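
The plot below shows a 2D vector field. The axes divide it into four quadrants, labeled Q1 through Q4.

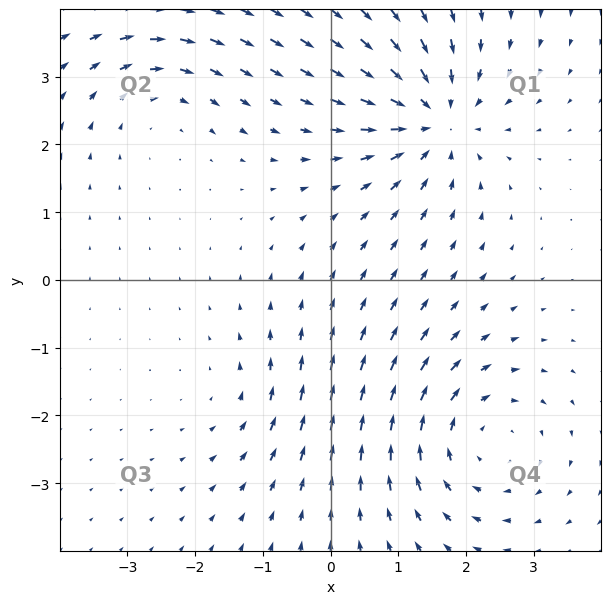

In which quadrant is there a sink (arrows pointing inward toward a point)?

Q1

The sink sits at approximately (1.5, 2.4), which lies in quadrant Q1. The divergence there is about -5, negative as expected for a sink.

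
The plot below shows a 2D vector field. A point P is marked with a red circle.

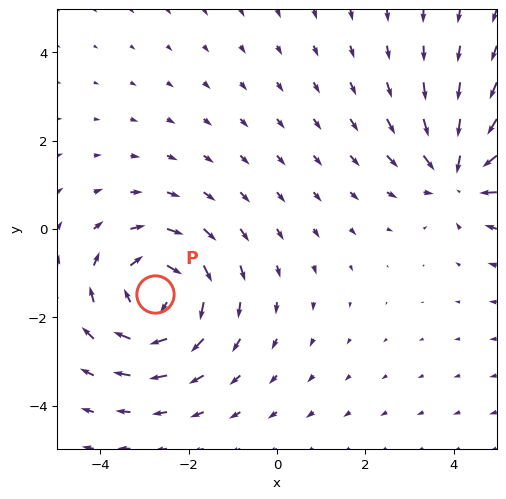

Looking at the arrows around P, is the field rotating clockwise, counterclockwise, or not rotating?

Near P at (-2.8, -1.5) the arrows circulate clockwise. The curl (z-component) there is about -3; negative curl means clockwise rotation.

clockwise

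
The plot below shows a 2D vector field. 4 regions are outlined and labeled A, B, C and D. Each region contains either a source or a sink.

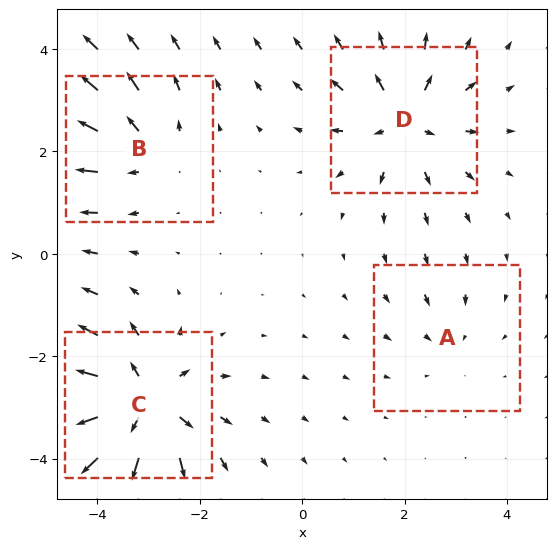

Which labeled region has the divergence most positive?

C

Divergence at each region's feature centre — A: about -2, B: about +4, C: about +7, D: about +5. Region C is most positive.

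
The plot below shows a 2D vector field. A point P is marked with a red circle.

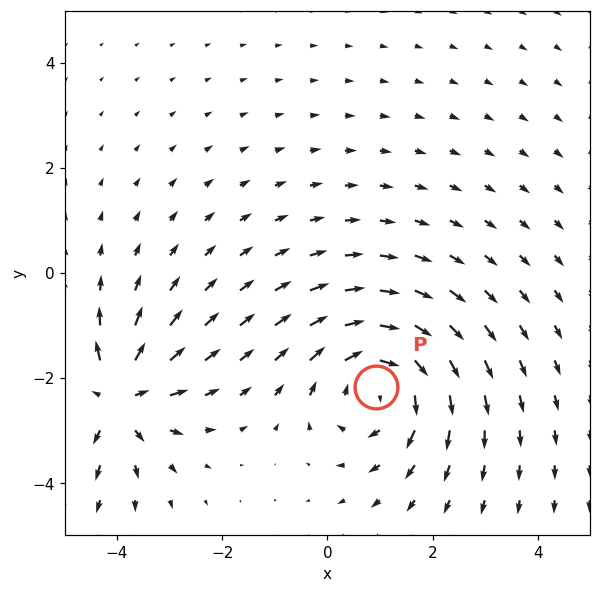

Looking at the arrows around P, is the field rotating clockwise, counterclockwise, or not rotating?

clockwise

Near P at (0.9, -2.2) the arrows circulate clockwise. The curl (z-component) there is about -3; negative curl means clockwise rotation.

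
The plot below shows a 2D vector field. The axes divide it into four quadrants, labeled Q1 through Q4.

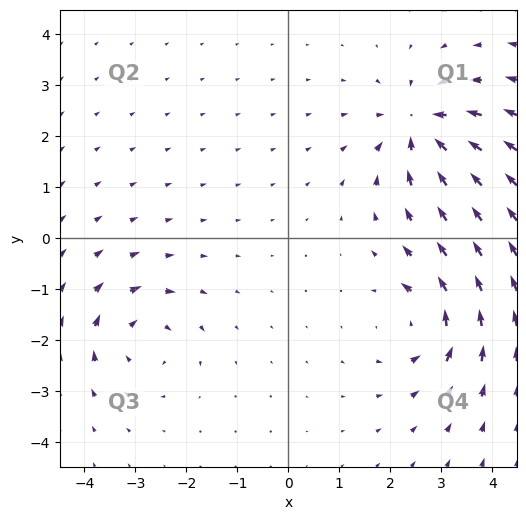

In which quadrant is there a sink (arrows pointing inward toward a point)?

Q1

The sink sits at approximately (2.6, 2.2), which lies in quadrant Q1. The divergence there is about -5, negative as expected for a sink.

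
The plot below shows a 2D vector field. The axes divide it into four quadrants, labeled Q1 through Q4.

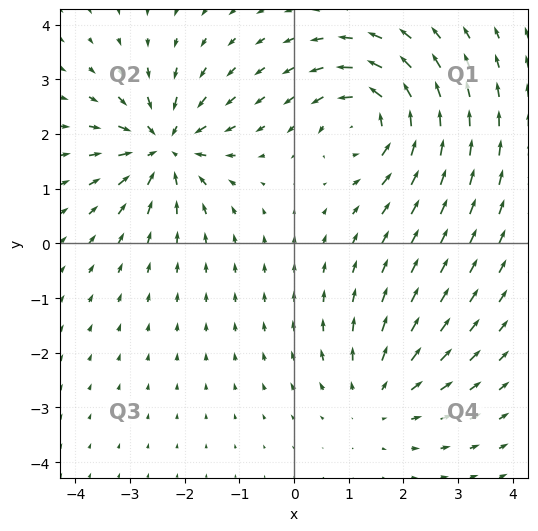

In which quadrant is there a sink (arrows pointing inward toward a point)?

The sink sits at approximately (-2.4, 1.8), which lies in quadrant Q2. The divergence there is about -5, negative as expected for a sink.

Q2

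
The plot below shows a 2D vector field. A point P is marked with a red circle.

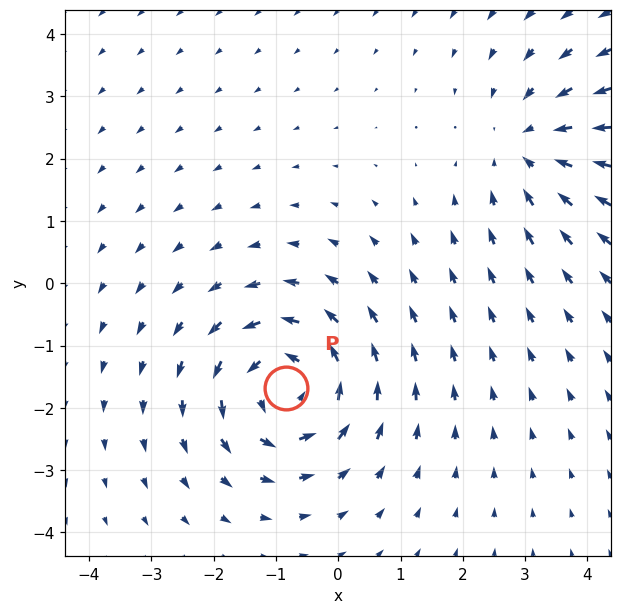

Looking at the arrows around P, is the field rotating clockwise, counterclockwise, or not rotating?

counterclockwise

Near P at (-0.8, -1.7) the arrows circulate counterclockwise. The curl (z-component) there is about +5; positive curl means counterclockwise rotation.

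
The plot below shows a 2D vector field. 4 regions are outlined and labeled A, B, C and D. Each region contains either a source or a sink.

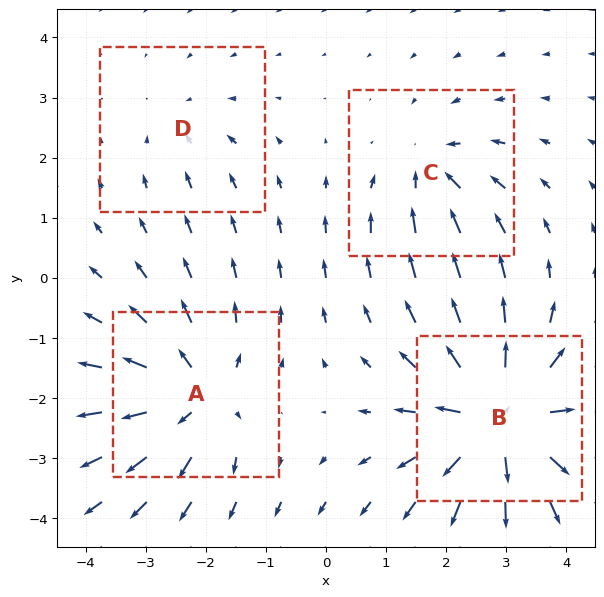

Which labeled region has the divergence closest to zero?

Divergence at each region's feature centre — A: about +6, B: about +8, C: about -4, D: about -2. Region D is closest to zero.

D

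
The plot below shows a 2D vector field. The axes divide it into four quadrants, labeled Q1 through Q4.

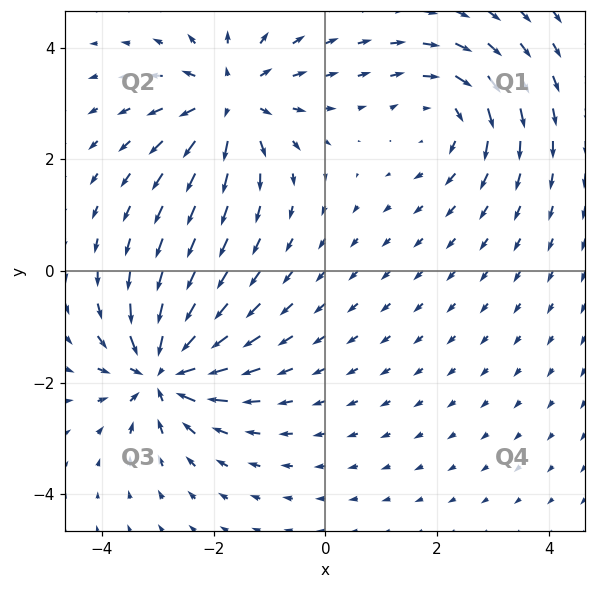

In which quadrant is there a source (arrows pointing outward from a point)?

Q2

The source sits at approximately (-1.7, 3.1), which lies in quadrant Q2. The divergence there is about +5, positive as expected for a source.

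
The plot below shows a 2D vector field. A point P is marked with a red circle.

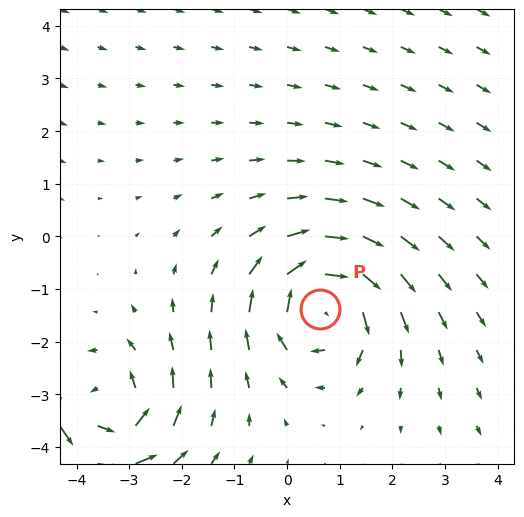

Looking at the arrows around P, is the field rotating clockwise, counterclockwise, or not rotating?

Near P at (0.6, -1.4) the arrows circulate clockwise. The curl (z-component) there is about -5; negative curl means clockwise rotation.

clockwise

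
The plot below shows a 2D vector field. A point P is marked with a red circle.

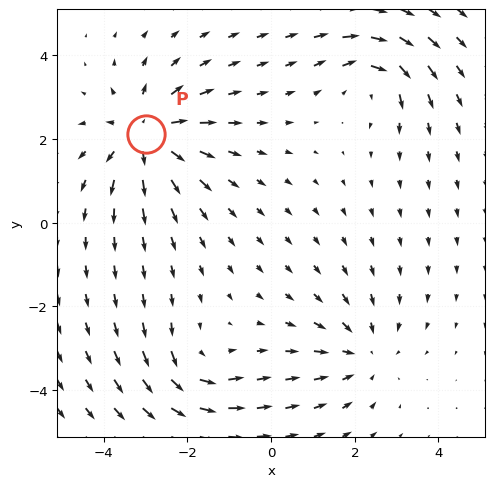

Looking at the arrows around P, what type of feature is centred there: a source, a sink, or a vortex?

source

At P (-3.0, 2.1) the arrows spread outward. Divergence about +5, curl ≈0 — positive divergence with near-zero curl is a source.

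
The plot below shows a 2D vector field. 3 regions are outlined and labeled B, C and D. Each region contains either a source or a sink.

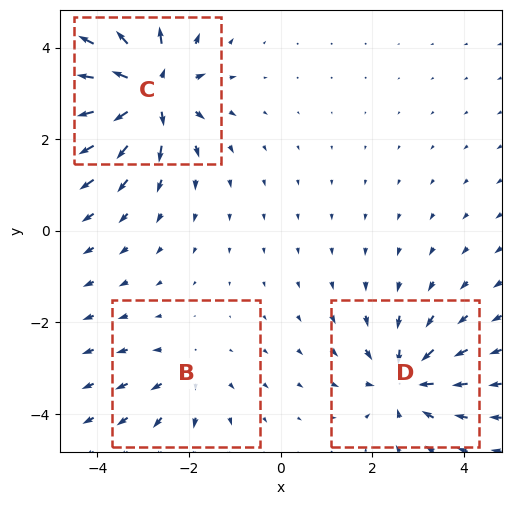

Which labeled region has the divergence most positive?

C

Divergence at each region's feature centre — B: about +2, C: about +6, D: about -4. Region C is most positive.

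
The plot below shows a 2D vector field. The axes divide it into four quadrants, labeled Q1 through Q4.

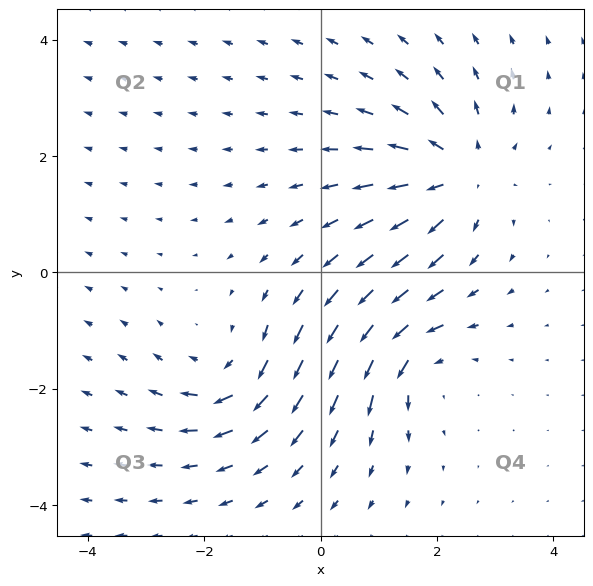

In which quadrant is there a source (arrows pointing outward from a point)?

The source sits at approximately (2.4, 1.7), which lies in quadrant Q1. The divergence there is about +4, positive as expected for a source.

Q1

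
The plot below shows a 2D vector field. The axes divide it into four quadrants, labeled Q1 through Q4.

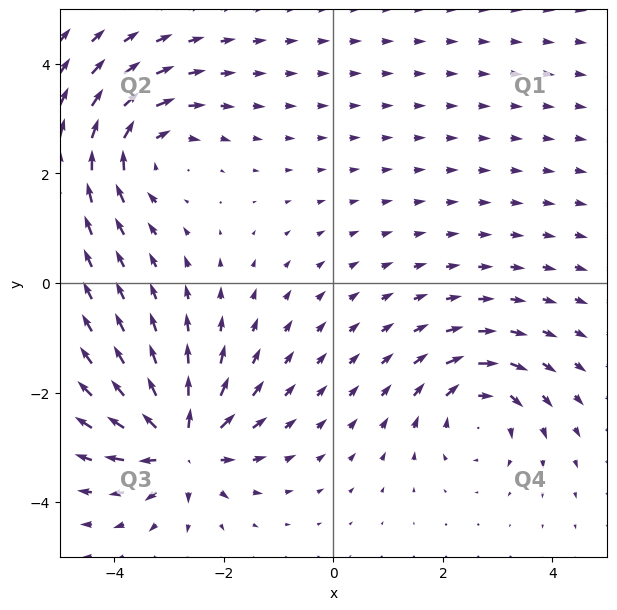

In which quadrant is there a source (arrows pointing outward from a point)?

The source sits at approximately (-2.8, -3.0), which lies in quadrant Q3. The divergence there is about +7, positive as expected for a source.

Q3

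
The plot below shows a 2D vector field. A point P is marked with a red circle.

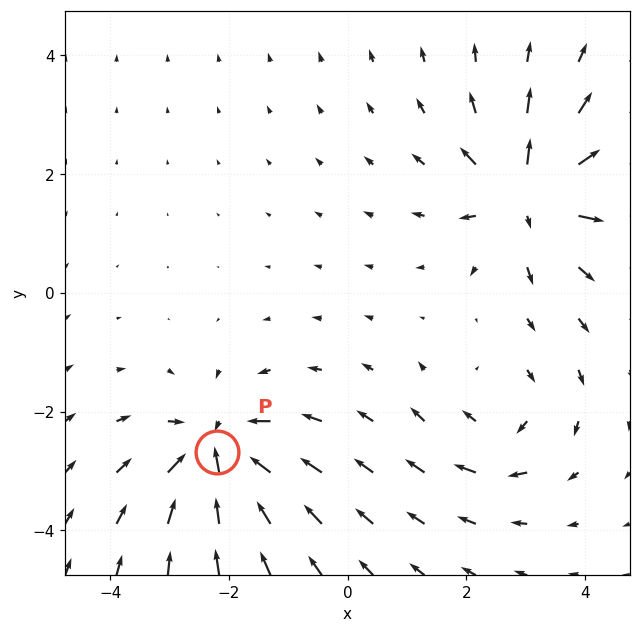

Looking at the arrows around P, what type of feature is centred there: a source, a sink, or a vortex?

sink

At P (-2.2, -2.7) the arrows converge inward. Divergence about -7, curl ≈0 — negative divergence with near-zero curl is a sink.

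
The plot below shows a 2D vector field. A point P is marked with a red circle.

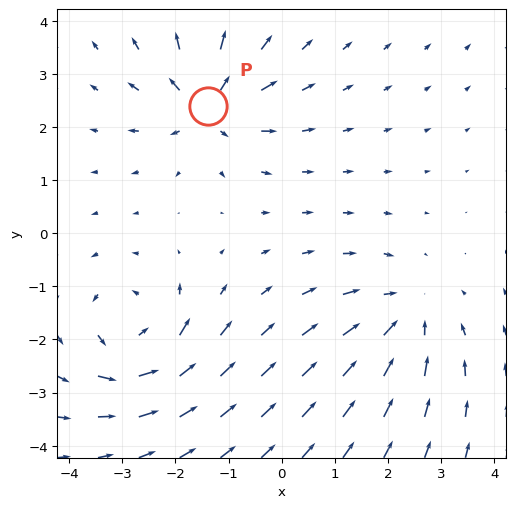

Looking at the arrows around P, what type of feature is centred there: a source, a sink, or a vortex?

source

At P (-1.4, 2.4) the arrows spread outward. Divergence about +5, curl ≈0 — positive divergence with near-zero curl is a source.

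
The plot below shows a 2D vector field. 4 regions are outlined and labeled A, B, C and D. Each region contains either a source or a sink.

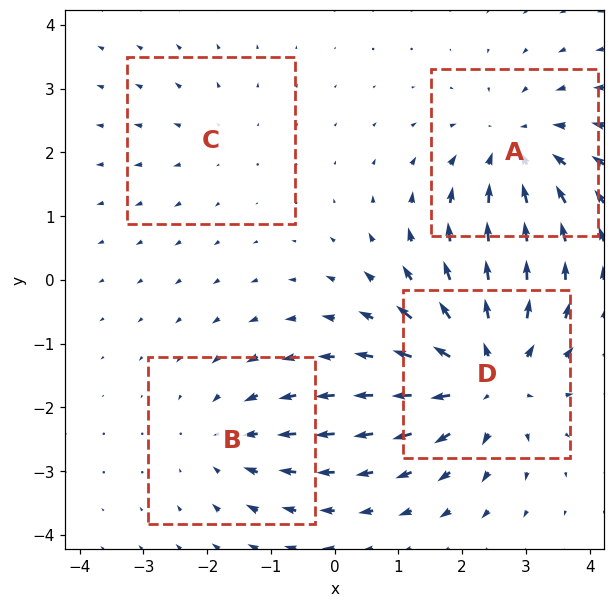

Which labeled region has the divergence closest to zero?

Divergence at each region's feature centre — A: about -4, B: about -3, C: about +2, D: about +6. Region C is closest to zero.

C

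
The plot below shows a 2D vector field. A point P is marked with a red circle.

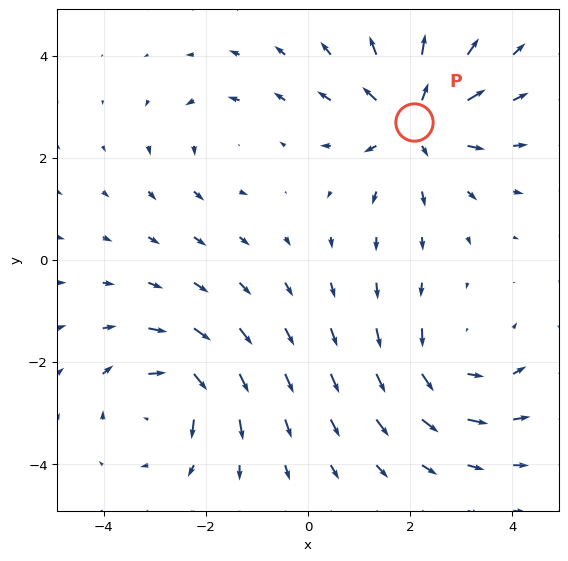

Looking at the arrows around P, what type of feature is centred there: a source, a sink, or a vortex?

source

At P (2.1, 2.7) the arrows spread outward. Divergence about +5, curl ≈0 — positive divergence with near-zero curl is a source.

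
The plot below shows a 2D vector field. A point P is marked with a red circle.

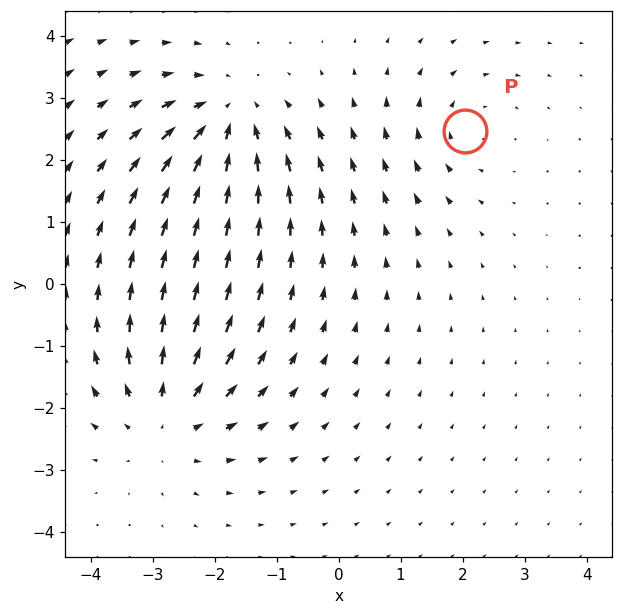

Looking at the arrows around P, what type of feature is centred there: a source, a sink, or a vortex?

At P (2.0, 2.5) the arrows circulate clockwise. Divergence ≈0, curl about -3 — near-zero divergence with nonzero curl is a vortex.

vortex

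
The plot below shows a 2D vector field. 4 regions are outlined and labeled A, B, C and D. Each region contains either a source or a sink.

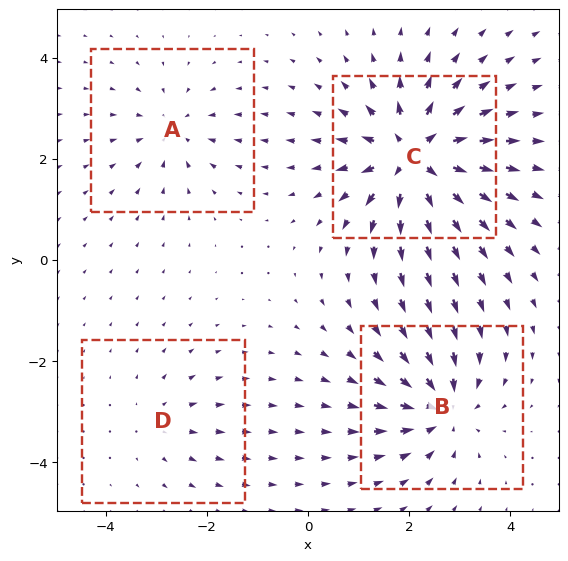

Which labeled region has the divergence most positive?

C

Divergence at each region's feature centre — A: about -4, B: about -6, C: about +8, D: about +2. Region C is most positive.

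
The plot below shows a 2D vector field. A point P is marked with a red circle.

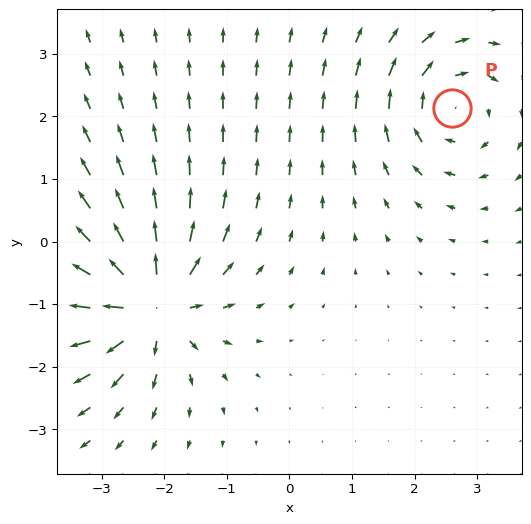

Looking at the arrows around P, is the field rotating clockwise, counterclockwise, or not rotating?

Near P at (2.6, 2.1) the arrows circulate clockwise. The curl (z-component) there is about -4; negative curl means clockwise rotation.

clockwise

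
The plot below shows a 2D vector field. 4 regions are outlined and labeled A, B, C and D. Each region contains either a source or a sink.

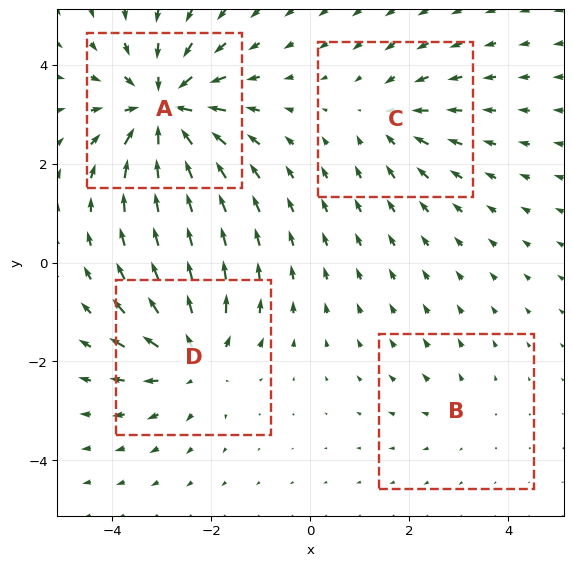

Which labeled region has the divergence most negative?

Divergence at each region's feature centre — A: about -7, B: about +2, C: about -3, D: about +5. Region A is most negative.

A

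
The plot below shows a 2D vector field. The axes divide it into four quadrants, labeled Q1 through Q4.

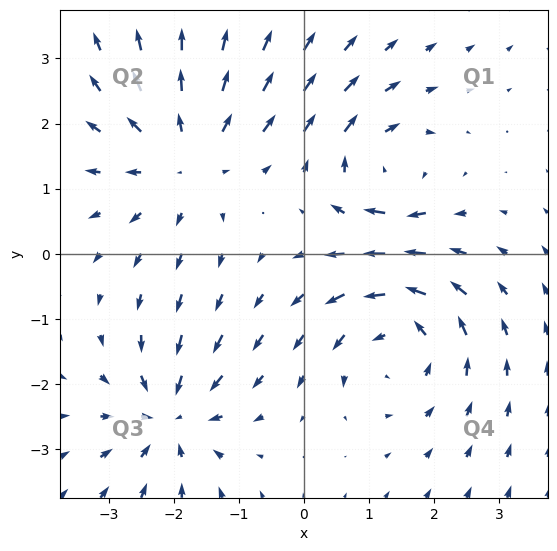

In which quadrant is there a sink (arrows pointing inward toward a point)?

Q3

The sink sits at approximately (-2.1, -2.5), which lies in quadrant Q3. The divergence there is about -4, negative as expected for a sink.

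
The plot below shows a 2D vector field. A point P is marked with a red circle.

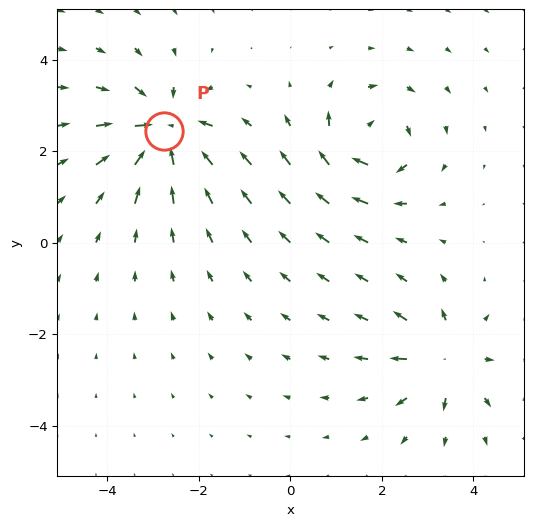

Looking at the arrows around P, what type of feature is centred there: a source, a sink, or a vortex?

sink

At P (-2.8, 2.4) the arrows converge inward. Divergence about -7, curl ≈0 — negative divergence with near-zero curl is a sink.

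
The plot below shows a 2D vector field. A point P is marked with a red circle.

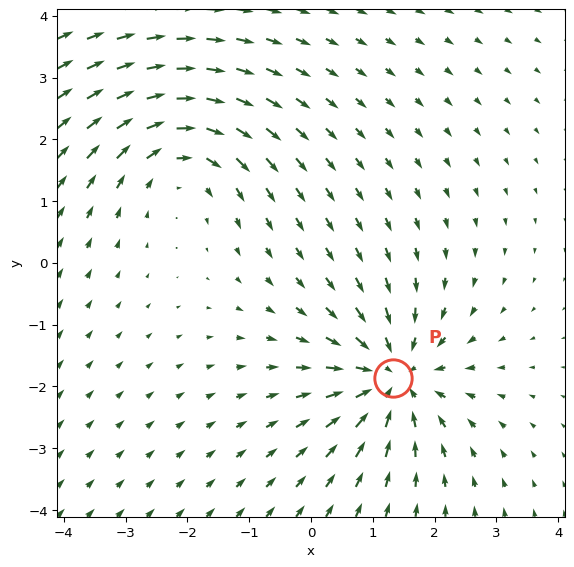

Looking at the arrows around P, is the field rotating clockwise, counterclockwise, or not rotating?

not rotating

Near P at (1.3, -1.9) the arrows show no circulation. The curl there is ≈0.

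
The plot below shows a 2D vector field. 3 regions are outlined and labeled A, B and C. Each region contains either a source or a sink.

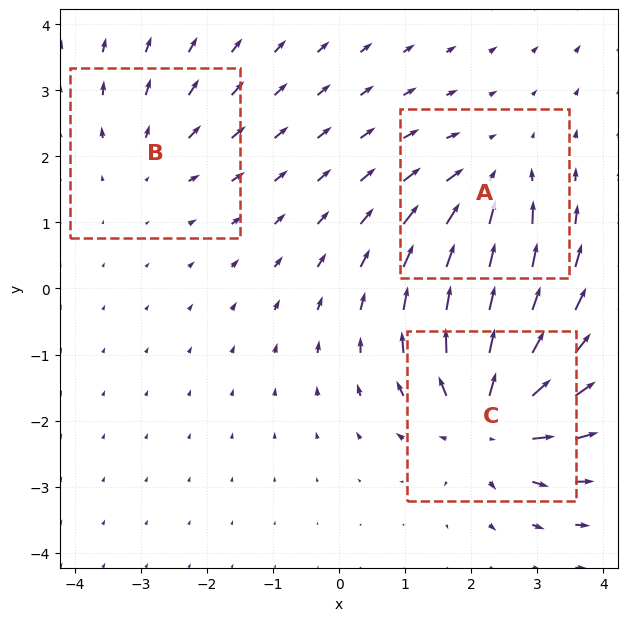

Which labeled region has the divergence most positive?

Divergence at each region's feature centre — A: about -3, B: about +2, C: about +5. Region C is most positive.

C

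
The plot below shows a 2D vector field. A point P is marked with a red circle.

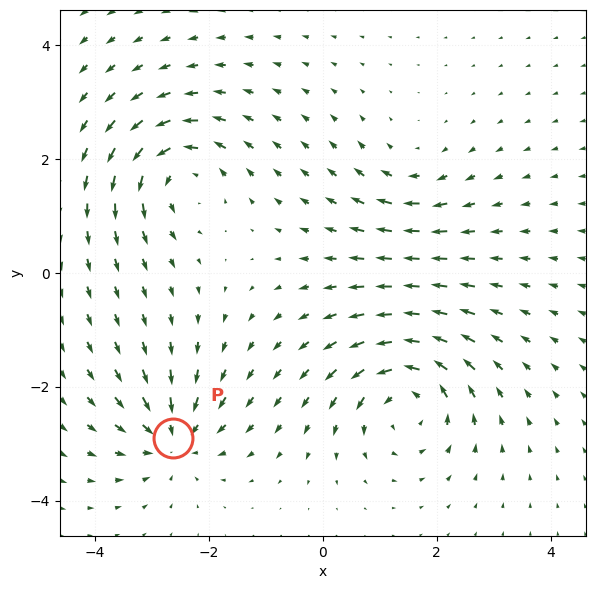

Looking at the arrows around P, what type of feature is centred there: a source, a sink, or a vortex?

At P (-2.6, -2.9) the arrows converge inward. Divergence about -5, curl ≈0 — negative divergence with near-zero curl is a sink.

sink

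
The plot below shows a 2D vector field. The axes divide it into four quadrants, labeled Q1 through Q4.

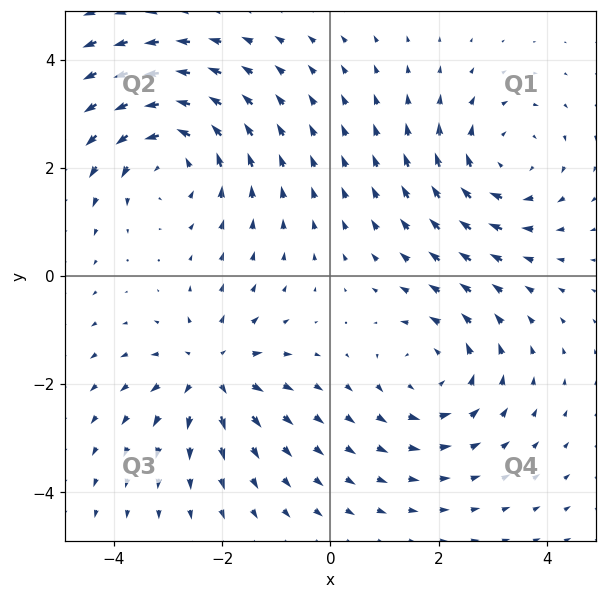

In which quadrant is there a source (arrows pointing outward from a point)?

The source sits at approximately (-2.2, -1.8), which lies in quadrant Q3. The divergence there is about +5, positive as expected for a source.

Q3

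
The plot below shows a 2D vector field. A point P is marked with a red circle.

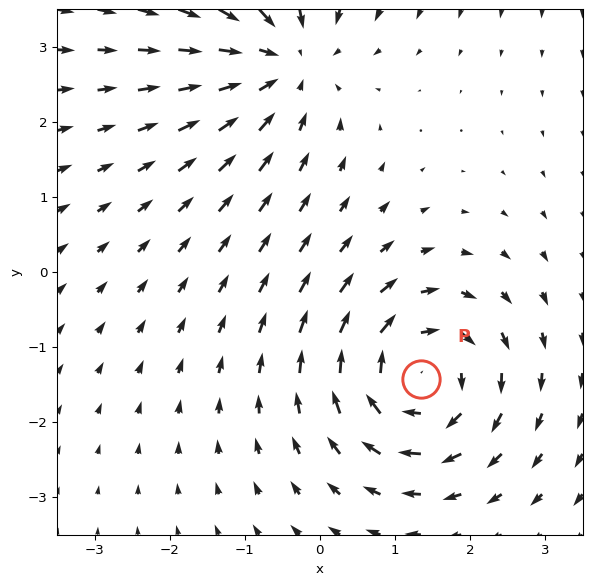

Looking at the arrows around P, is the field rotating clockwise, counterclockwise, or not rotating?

clockwise

Near P at (1.3, -1.4) the arrows circulate clockwise. The curl (z-component) there is about -4; negative curl means clockwise rotation.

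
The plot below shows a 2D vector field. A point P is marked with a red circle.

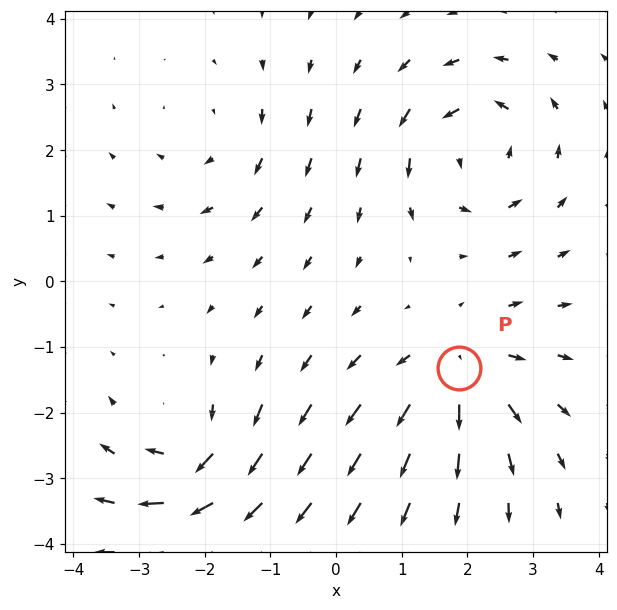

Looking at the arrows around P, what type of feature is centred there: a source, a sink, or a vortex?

At P (1.9, -1.3) the arrows spread outward. Divergence about +5, curl ≈0 — positive divergence with near-zero curl is a source.

source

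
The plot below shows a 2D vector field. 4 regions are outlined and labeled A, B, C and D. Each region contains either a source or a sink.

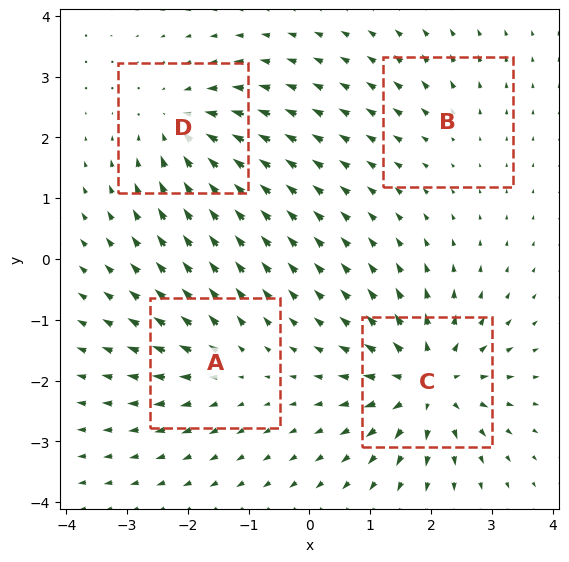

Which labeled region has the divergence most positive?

C

Divergence at each region's feature centre — A: about +4, B: about +2, C: about +8, D: about -6. Region C is most positive.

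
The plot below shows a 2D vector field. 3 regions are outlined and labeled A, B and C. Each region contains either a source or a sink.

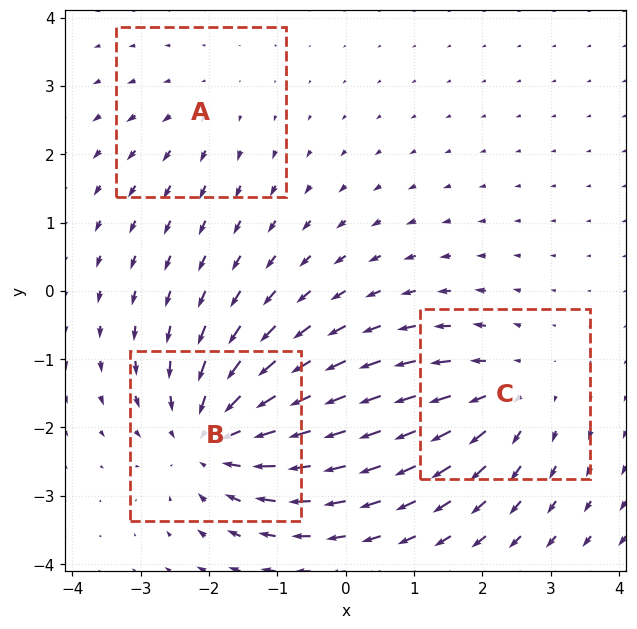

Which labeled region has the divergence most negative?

B

Divergence at each region's feature centre — A: about +2, B: about -5, C: about +3. Region B is most negative.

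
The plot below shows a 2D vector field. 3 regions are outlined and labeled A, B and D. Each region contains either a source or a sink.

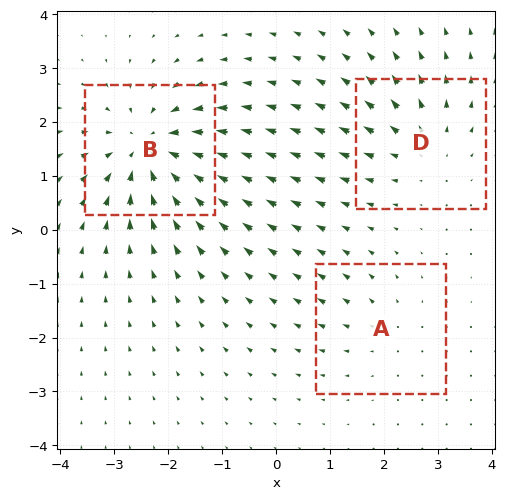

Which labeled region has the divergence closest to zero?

A

Divergence at each region's feature centre — A: about +2, B: about -5, D: about +3. Region A is closest to zero.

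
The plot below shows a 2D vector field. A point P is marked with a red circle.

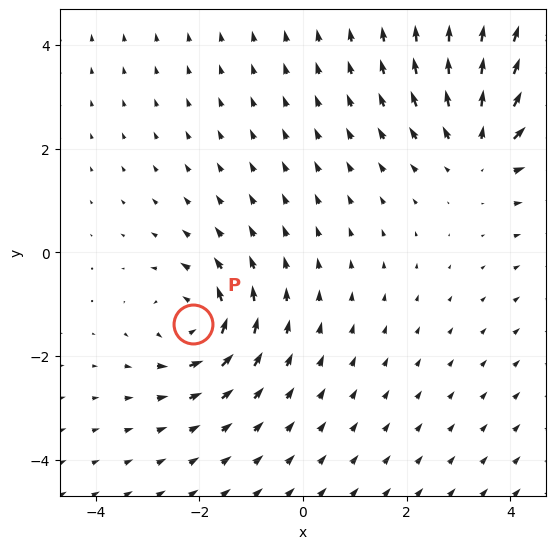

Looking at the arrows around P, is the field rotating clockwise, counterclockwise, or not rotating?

counterclockwise

Near P at (-2.1, -1.4) the arrows circulate counterclockwise. The curl (z-component) there is about +3; positive curl means counterclockwise rotation.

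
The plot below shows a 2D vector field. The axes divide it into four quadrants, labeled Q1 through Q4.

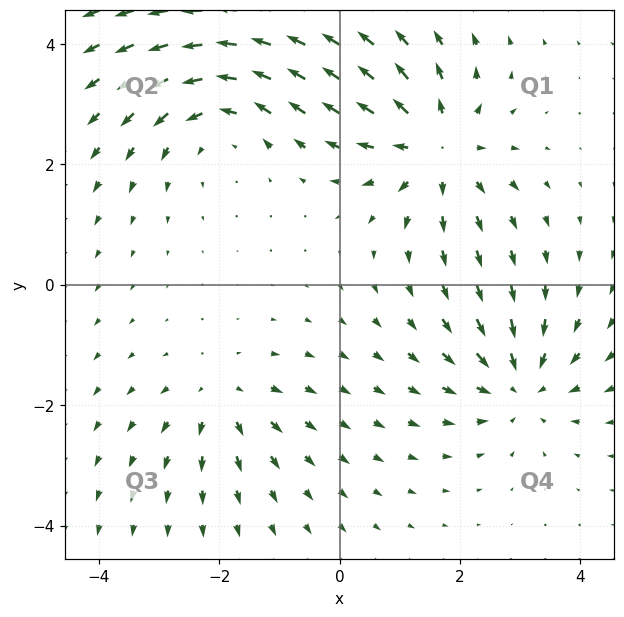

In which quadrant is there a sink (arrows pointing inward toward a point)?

Q4

The sink sits at approximately (3.0, -1.7), which lies in quadrant Q4. The divergence there is about -5, negative as expected for a sink.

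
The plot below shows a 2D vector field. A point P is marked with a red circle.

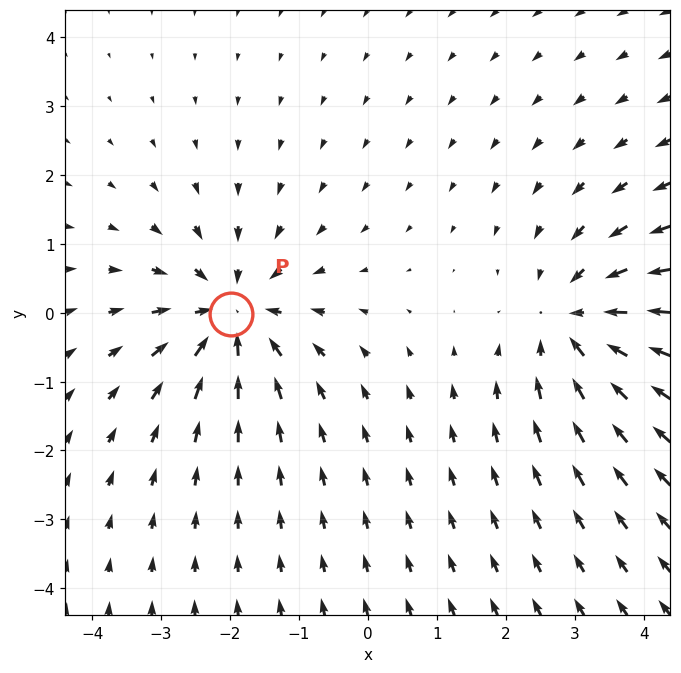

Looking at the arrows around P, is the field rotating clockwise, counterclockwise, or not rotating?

Near P at (-2.0, -0.0) the arrows show no circulation. The curl there is ≈0.

not rotating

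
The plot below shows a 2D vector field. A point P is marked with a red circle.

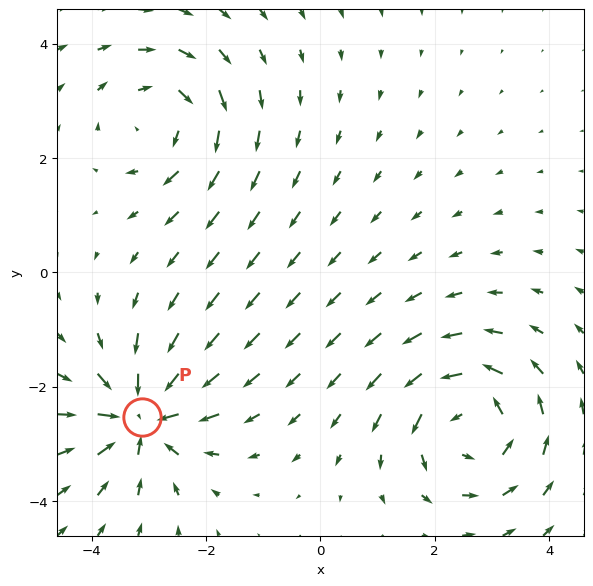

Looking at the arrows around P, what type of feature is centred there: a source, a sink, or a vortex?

sink

At P (-3.1, -2.5) the arrows converge inward. Divergence about -6, curl ≈0 — negative divergence with near-zero curl is a sink.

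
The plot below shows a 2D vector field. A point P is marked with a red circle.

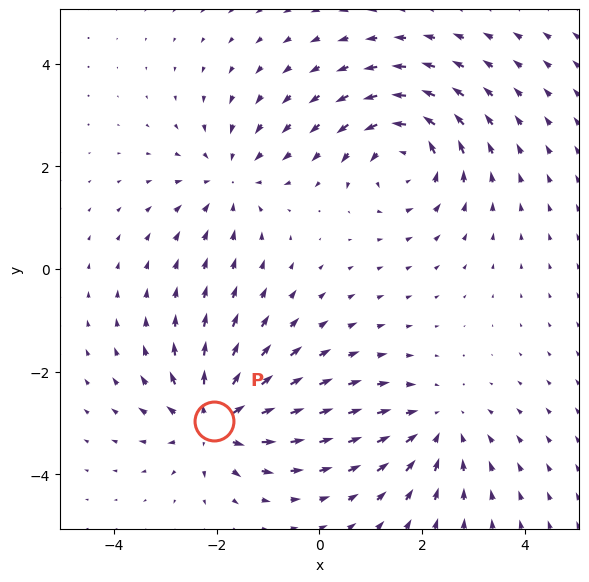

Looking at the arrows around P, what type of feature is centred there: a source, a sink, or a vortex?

At P (-2.0, -3.0) the arrows spread outward. Divergence about +6, curl ≈0 — positive divergence with near-zero curl is a source.

source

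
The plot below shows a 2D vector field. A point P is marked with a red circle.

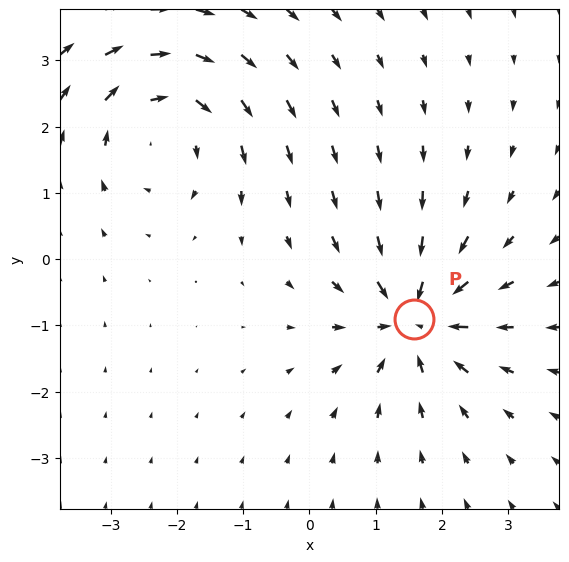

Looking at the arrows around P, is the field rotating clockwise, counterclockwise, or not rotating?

not rotating

Near P at (1.6, -0.9) the arrows show no circulation. The curl there is ≈0.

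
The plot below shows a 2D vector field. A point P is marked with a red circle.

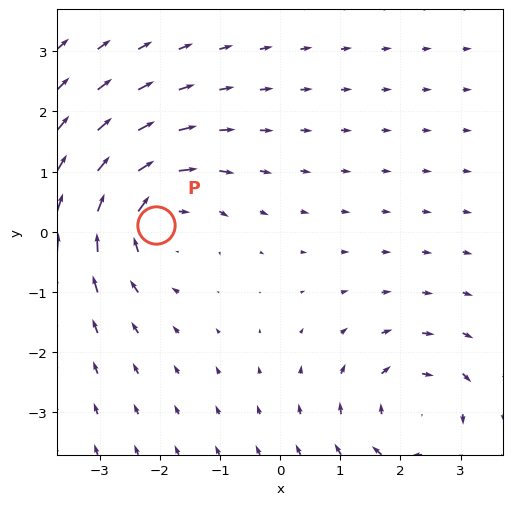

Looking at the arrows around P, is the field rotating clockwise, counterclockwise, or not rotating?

clockwise

Near P at (-2.1, 0.1) the arrows circulate clockwise. The curl (z-component) there is about -4; negative curl means clockwise rotation.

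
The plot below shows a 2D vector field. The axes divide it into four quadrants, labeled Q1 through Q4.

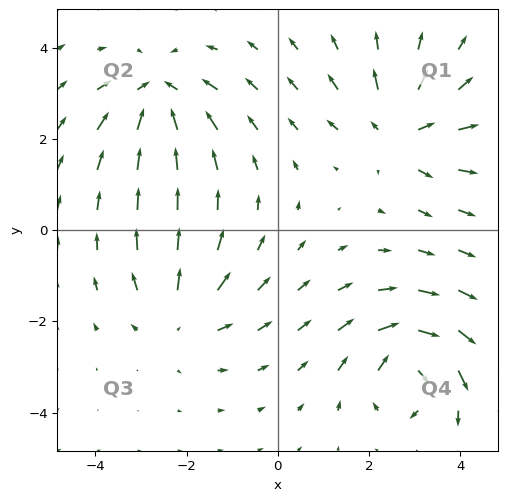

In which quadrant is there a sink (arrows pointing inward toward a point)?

The sink sits at approximately (-2.6, 3.0), which lies in quadrant Q2. The divergence there is about -5, negative as expected for a sink.

Q2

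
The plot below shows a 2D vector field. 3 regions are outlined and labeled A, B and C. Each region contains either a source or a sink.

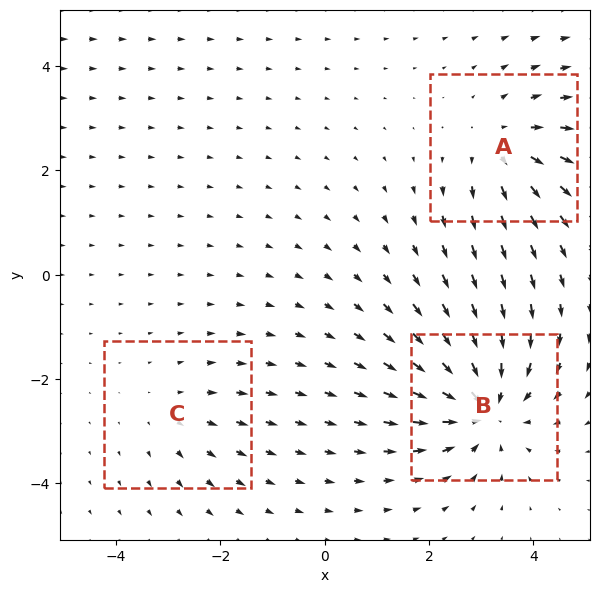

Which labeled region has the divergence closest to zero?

Divergence at each region's feature centre — A: about +3, B: about -5, C: about +2. Region C is closest to zero.

C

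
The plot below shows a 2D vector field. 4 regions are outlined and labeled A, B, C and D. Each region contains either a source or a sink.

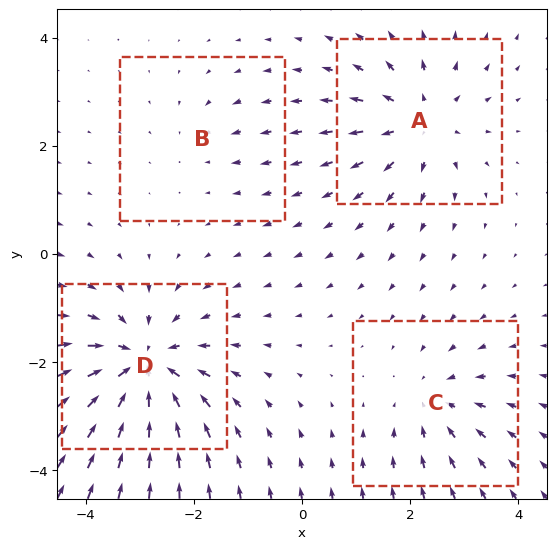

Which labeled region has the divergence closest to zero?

B

Divergence at each region's feature centre — A: about +5, B: about -2, C: about -4, D: about -7. Region B is closest to zero.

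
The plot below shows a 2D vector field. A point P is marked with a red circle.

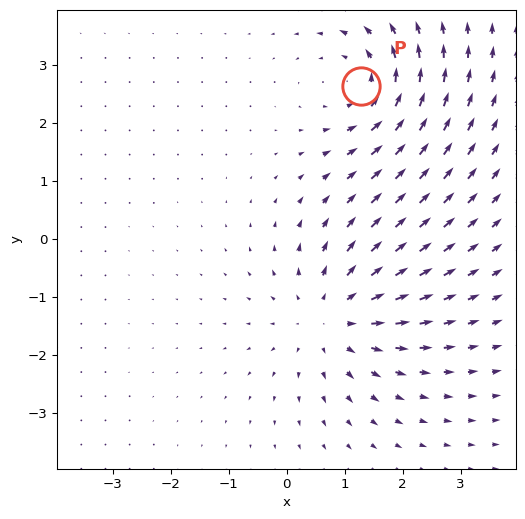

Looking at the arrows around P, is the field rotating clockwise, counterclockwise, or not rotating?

Near P at (1.3, 2.6) the arrows circulate counterclockwise. The curl (z-component) there is about +4; positive curl means counterclockwise rotation.

counterclockwise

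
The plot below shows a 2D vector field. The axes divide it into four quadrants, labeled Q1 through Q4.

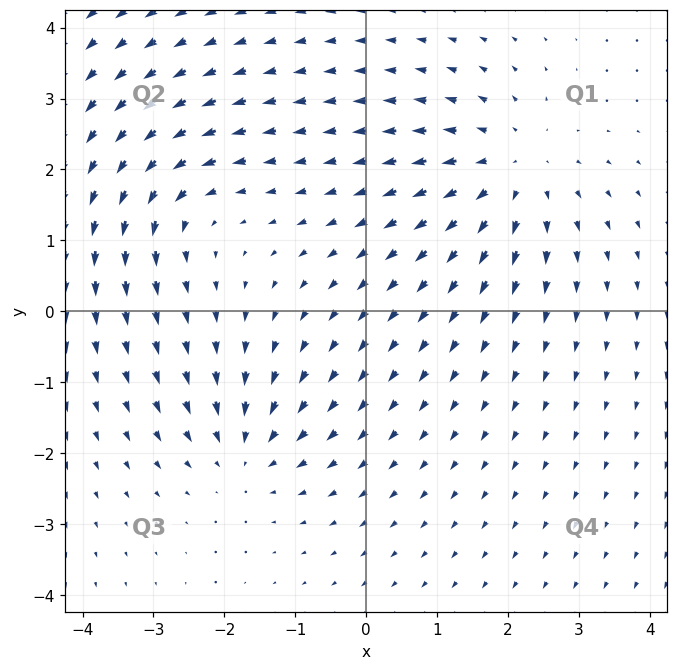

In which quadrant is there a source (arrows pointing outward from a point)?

The source sits at approximately (2.1, 2.0), which lies in quadrant Q1. The divergence there is about +4, positive as expected for a source.

Q1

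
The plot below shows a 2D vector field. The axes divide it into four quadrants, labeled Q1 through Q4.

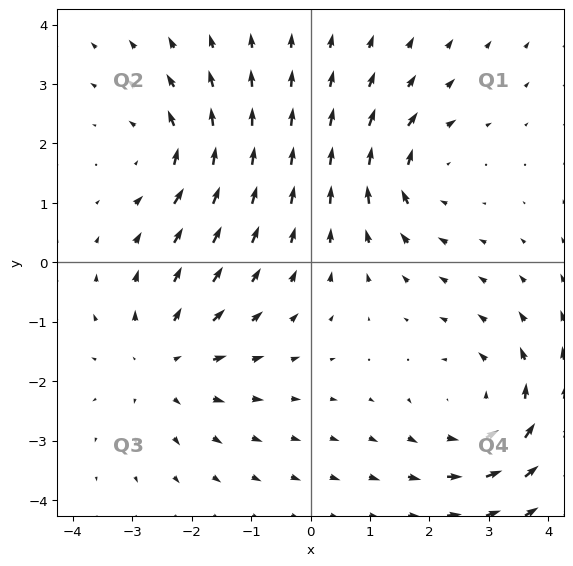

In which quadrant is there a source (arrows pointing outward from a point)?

The source sits at approximately (-2.5, -1.7), which lies in quadrant Q3. The divergence there is about +3, positive as expected for a source.

Q3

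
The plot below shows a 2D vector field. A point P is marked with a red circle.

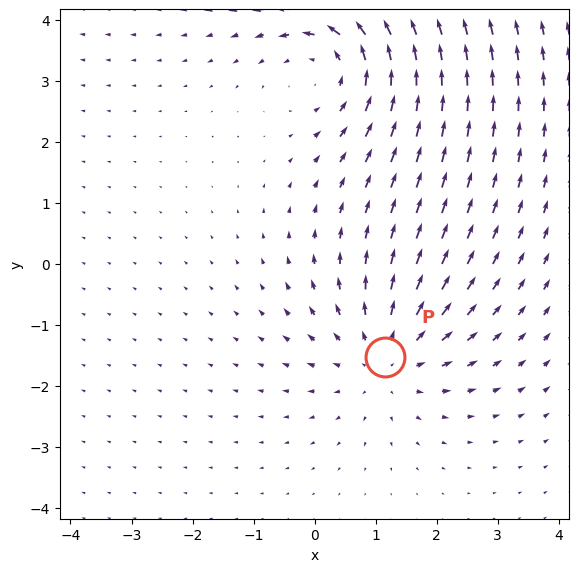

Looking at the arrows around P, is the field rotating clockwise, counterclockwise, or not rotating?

not rotating

Near P at (1.2, -1.5) the arrows show no circulation. The curl there is ≈0.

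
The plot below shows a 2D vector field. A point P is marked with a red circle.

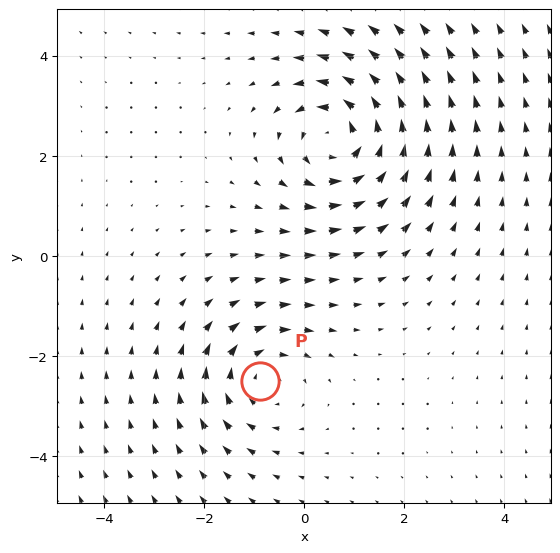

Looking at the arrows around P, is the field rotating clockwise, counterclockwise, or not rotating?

clockwise

Near P at (-0.9, -2.5) the arrows circulate clockwise. The curl (z-component) there is about -3; negative curl means clockwise rotation.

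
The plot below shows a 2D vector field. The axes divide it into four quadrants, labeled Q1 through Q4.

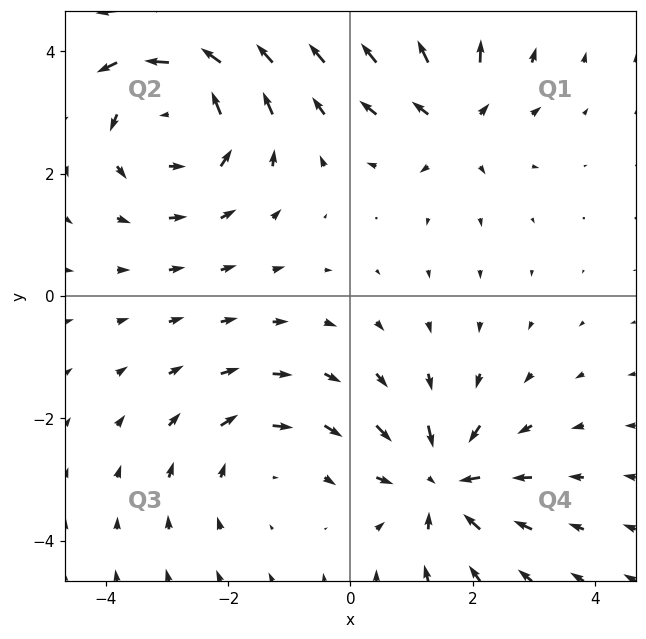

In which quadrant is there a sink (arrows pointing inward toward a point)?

Q4

The sink sits at approximately (1.5, -3.1), which lies in quadrant Q4. The divergence there is about -5, negative as expected for a sink.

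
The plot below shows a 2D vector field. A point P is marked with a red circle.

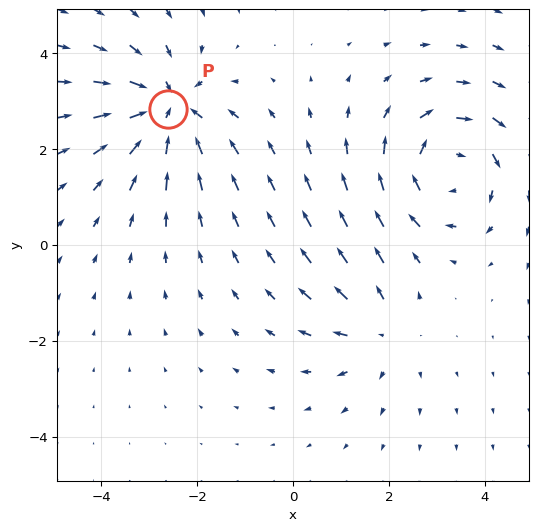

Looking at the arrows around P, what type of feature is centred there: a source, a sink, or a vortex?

At P (-2.6, 2.8) the arrows converge inward. Divergence about -4, curl ≈0 — negative divergence with near-zero curl is a sink.

sink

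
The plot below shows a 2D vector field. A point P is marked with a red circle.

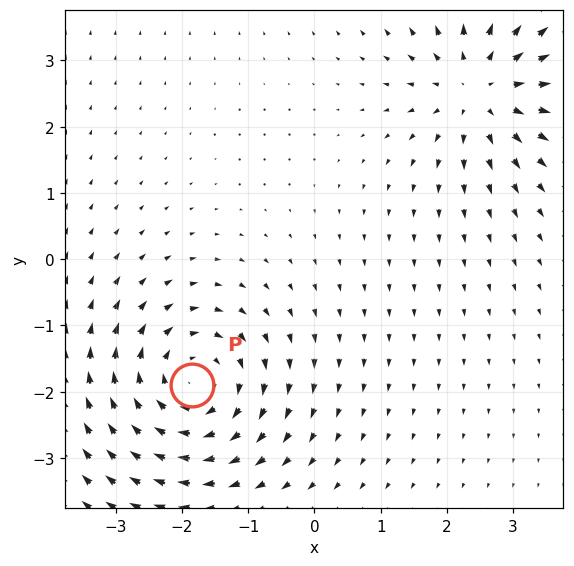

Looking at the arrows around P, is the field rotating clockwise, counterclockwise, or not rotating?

Near P at (-1.8, -1.9) the arrows circulate clockwise. The curl (z-component) there is about -5; negative curl means clockwise rotation.

clockwise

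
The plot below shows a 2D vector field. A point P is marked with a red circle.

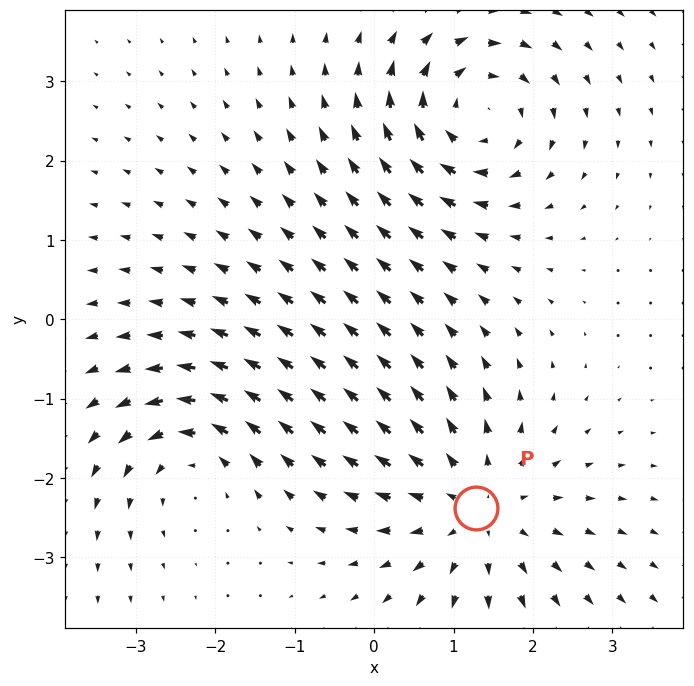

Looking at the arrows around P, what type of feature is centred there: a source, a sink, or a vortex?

At P (1.3, -2.4) the arrows spread outward. Divergence about +4, curl ≈0 — positive divergence with near-zero curl is a source.

source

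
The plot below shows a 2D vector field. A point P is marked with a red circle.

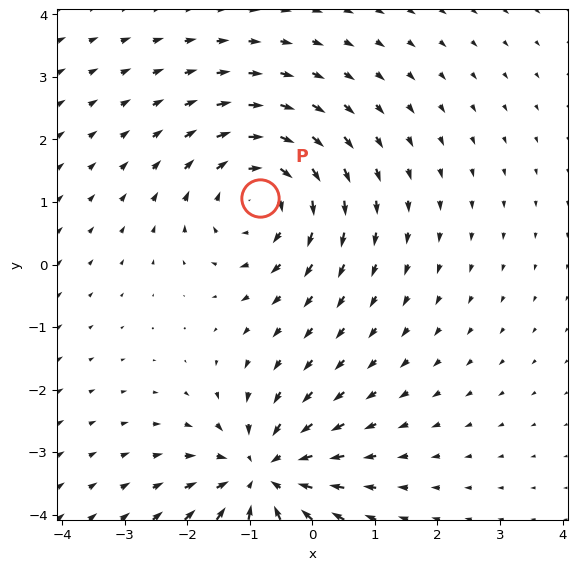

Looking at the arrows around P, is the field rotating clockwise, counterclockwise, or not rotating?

Near P at (-0.8, 1.1) the arrows circulate clockwise. The curl (z-component) there is about -5; negative curl means clockwise rotation.

clockwise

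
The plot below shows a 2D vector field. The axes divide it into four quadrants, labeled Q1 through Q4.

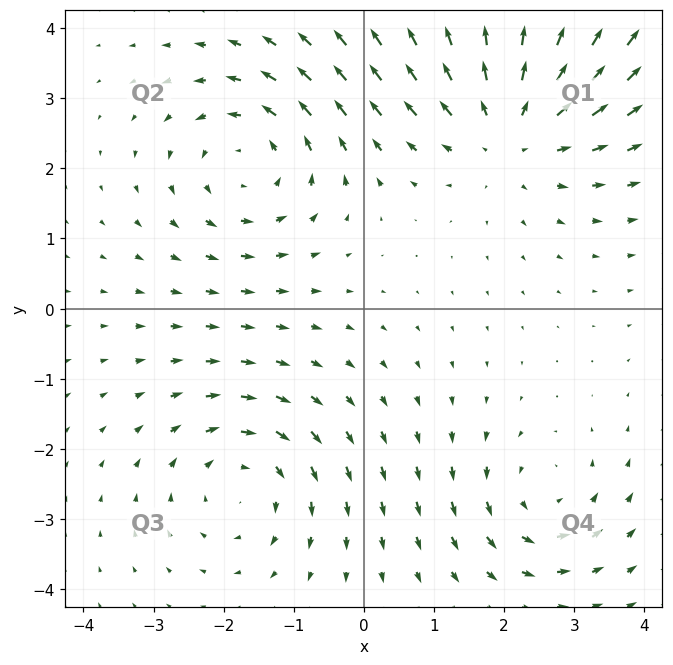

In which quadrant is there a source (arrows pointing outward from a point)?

Q1

The source sits at approximately (2.1, 2.6), which lies in quadrant Q1. The divergence there is about +4, positive as expected for a source.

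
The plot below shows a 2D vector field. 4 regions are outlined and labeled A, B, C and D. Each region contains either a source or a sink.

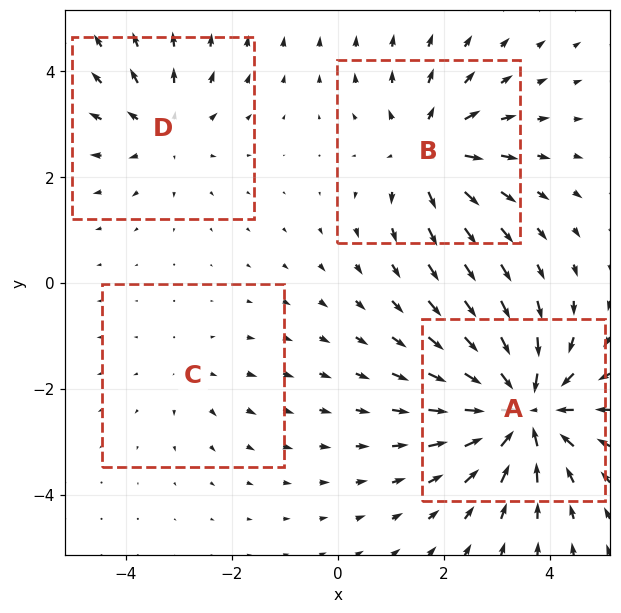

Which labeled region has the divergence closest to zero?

Divergence at each region's feature centre — A: about -8, B: about +5, C: about +2, D: about +4. Region C is closest to zero.

C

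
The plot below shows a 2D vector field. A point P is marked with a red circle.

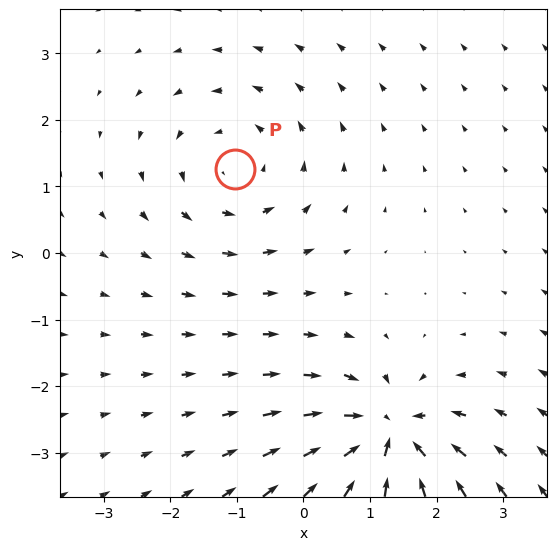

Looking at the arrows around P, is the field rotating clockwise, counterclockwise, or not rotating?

counterclockwise

Near P at (-1.0, 1.3) the arrows circulate counterclockwise. The curl (z-component) there is about +2; positive curl means counterclockwise rotation.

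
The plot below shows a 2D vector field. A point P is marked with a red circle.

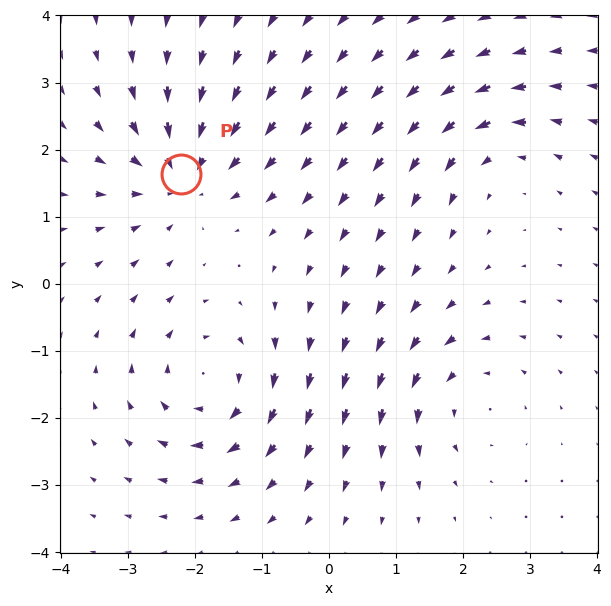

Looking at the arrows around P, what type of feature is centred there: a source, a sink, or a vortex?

At P (-2.2, 1.6) the arrows converge inward. Divergence about -5, curl ≈0 — negative divergence with near-zero curl is a sink.

sink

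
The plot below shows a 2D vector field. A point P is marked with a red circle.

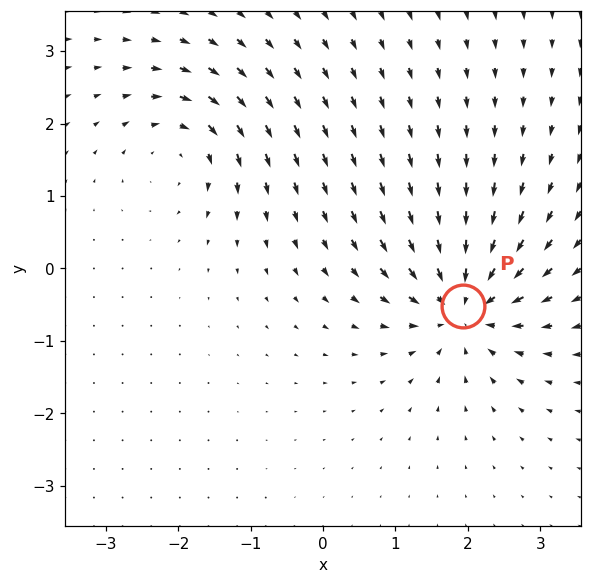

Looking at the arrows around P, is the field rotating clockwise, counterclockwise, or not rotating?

Near P at (1.9, -0.5) the arrows show no circulation. The curl there is ≈0.

not rotating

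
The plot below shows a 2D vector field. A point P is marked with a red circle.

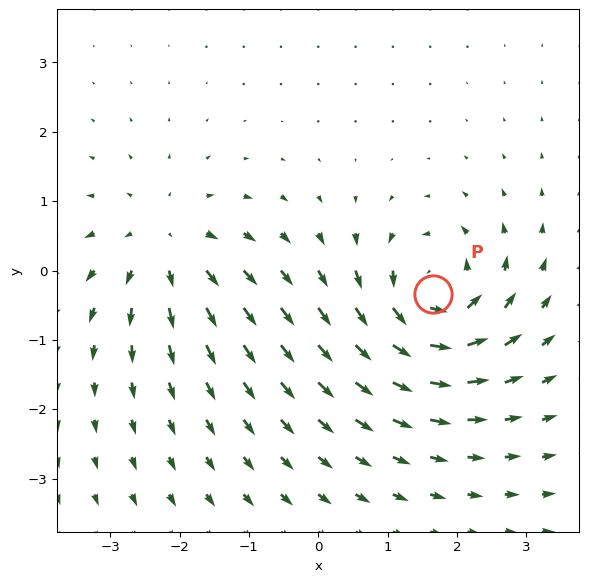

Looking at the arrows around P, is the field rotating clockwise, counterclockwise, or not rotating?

counterclockwise

Near P at (1.7, -0.3) the arrows circulate counterclockwise. The curl (z-component) there is about +6; positive curl means counterclockwise rotation.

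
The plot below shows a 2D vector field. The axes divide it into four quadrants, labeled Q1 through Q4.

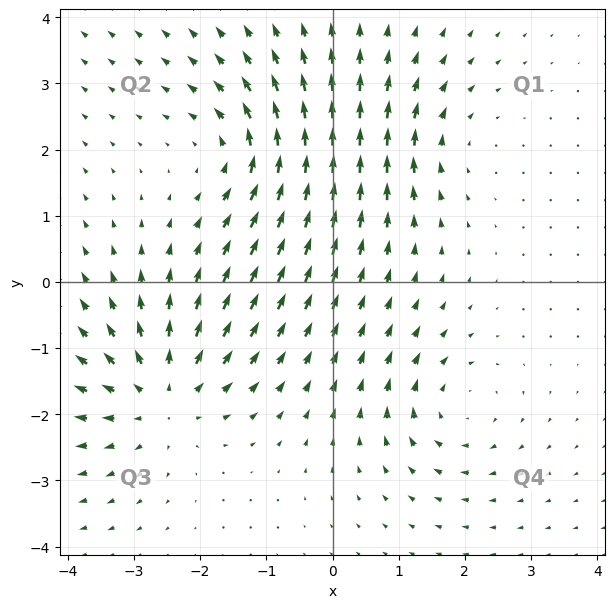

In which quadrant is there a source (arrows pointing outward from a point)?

The source sits at approximately (-2.6, -1.7), which lies in quadrant Q3. The divergence there is about +5, positive as expected for a source.

Q3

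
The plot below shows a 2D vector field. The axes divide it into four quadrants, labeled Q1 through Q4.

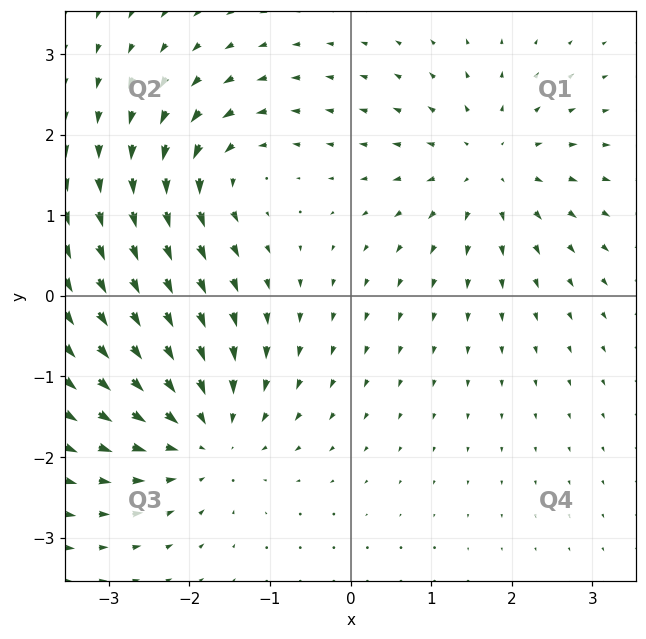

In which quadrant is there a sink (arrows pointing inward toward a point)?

Q3

The sink sits at approximately (-1.8, -1.7), which lies in quadrant Q3. The divergence there is about -5, negative as expected for a sink.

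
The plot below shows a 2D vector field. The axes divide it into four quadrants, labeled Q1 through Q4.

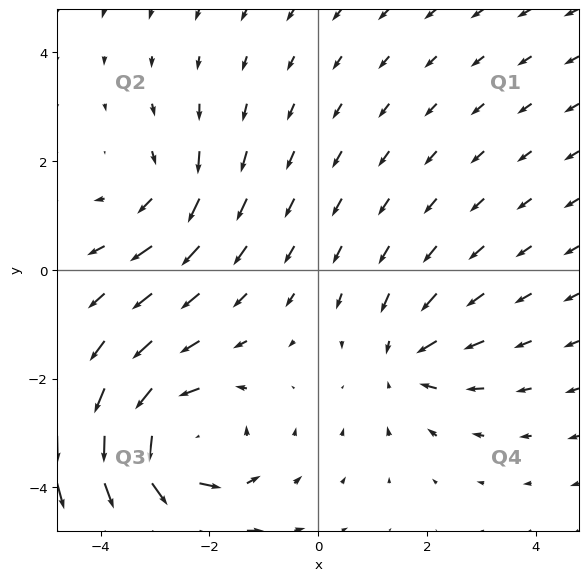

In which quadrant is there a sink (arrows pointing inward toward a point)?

The sink sits at approximately (1.6, -1.7), which lies in quadrant Q4. The divergence there is about -3, negative as expected for a sink.

Q4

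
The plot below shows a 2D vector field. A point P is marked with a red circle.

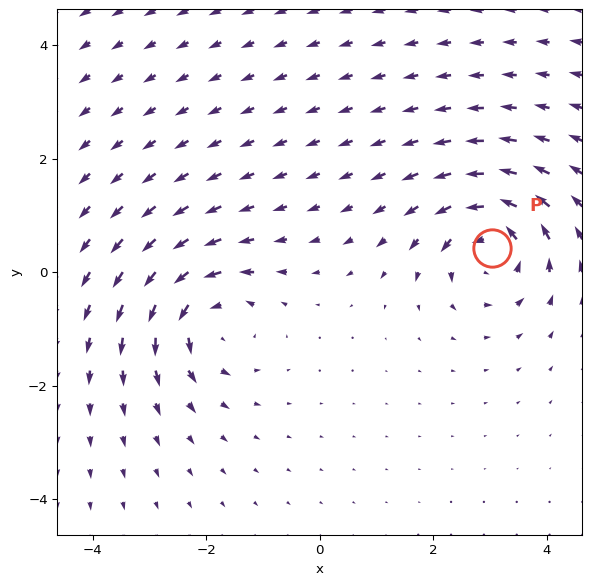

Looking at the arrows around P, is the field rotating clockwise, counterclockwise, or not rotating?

counterclockwise

Near P at (3.0, 0.4) the arrows circulate counterclockwise. The curl (z-component) there is about +7; positive curl means counterclockwise rotation.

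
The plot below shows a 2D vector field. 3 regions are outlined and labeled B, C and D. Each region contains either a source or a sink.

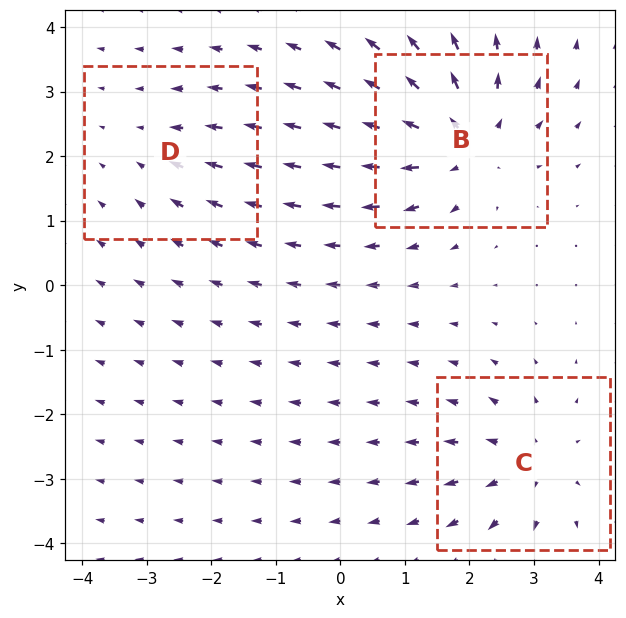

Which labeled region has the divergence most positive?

Divergence at each region's feature centre — B: about +5, C: about +4, D: about -2. Region B is most positive.

B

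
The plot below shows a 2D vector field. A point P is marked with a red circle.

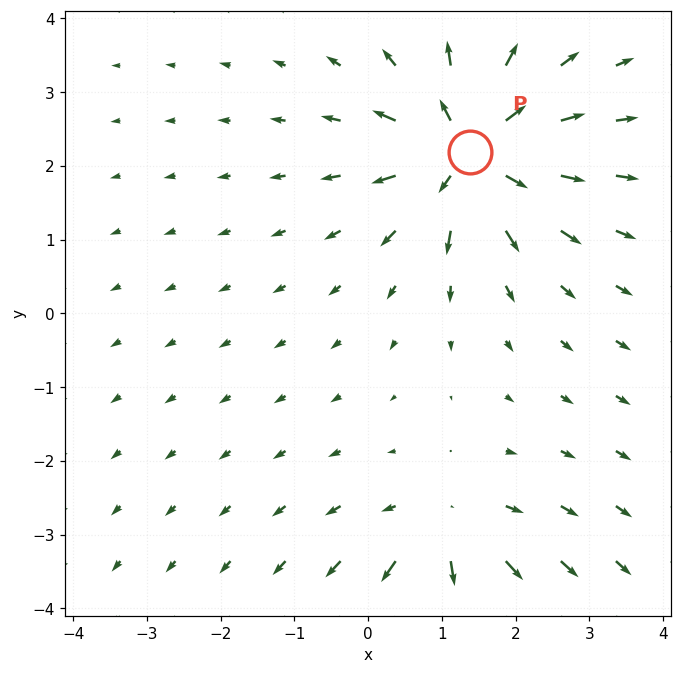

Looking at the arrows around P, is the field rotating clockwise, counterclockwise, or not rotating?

Near P at (1.4, 2.2) the arrows show no circulation. The curl there is ≈0.

not rotating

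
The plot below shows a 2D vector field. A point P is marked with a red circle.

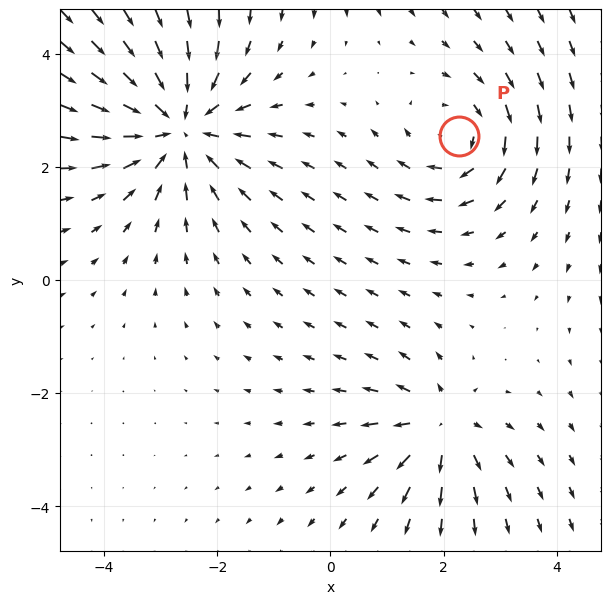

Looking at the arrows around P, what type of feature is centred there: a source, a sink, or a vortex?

At P (2.3, 2.5) the arrows circulate clockwise. Divergence ≈0, curl about -3 — near-zero divergence with nonzero curl is a vortex.

vortex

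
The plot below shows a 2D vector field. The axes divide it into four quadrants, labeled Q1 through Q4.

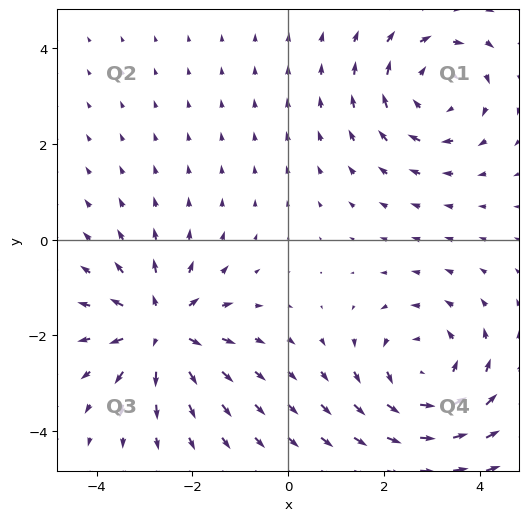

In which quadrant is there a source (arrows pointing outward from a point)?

Q3

The source sits at approximately (-2.6, -1.9), which lies in quadrant Q3. The divergence there is about +5, positive as expected for a source.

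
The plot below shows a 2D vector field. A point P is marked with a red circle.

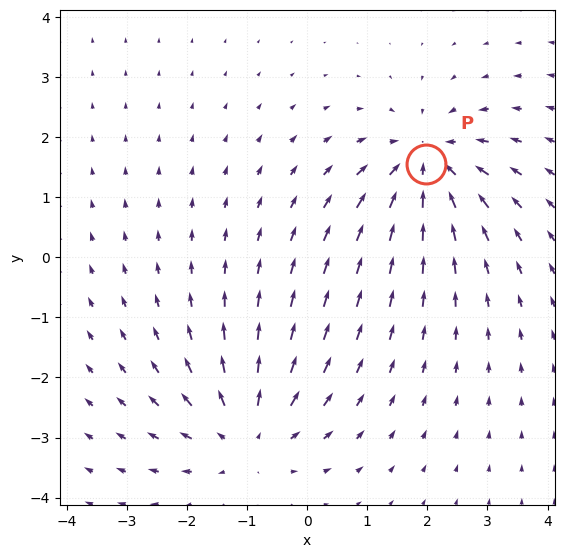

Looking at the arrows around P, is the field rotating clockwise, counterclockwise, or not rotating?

Near P at (2.0, 1.6) the arrows show no circulation. The curl there is ≈0.

not rotating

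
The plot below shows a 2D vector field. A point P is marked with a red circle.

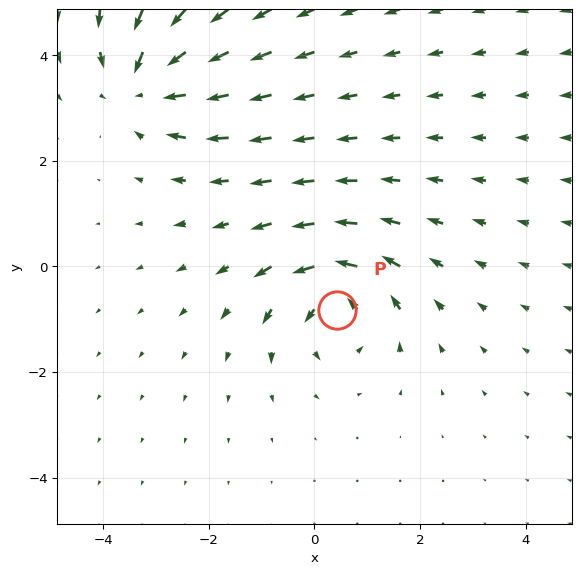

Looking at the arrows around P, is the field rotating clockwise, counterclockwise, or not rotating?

Near P at (0.4, -0.8) the arrows circulate counterclockwise. The curl (z-component) there is about +5; positive curl means counterclockwise rotation.

counterclockwise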